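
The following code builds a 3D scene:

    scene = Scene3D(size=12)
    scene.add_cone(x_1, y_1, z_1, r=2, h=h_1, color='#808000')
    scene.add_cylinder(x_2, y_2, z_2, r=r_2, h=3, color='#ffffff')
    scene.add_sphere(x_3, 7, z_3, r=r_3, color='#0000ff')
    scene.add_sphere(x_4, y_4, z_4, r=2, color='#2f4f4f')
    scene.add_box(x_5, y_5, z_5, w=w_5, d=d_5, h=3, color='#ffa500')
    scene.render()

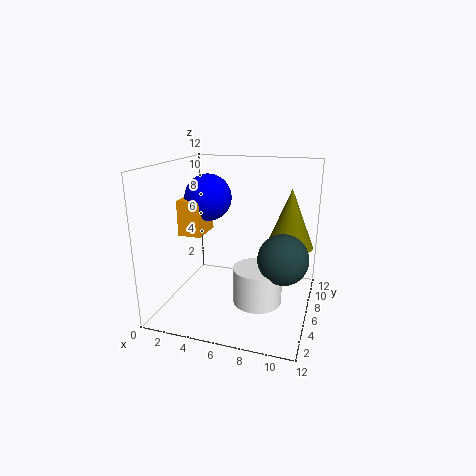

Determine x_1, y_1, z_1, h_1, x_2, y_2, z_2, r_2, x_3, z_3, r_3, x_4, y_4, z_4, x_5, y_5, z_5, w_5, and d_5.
x_1 = 10, y_1 = 8, z_1 = 5, h_1 = 5, x_2 = 8, y_2 = 5, z_2 = 1, r_2 = 2, x_3 = 3, z_3 = 9, r_3 = 2, x_4 = 10, y_4 = 5, z_4 = 5, x_5 = 1, y_5 = 5, z_5 = 6, w_5 = 2, d_5 = 3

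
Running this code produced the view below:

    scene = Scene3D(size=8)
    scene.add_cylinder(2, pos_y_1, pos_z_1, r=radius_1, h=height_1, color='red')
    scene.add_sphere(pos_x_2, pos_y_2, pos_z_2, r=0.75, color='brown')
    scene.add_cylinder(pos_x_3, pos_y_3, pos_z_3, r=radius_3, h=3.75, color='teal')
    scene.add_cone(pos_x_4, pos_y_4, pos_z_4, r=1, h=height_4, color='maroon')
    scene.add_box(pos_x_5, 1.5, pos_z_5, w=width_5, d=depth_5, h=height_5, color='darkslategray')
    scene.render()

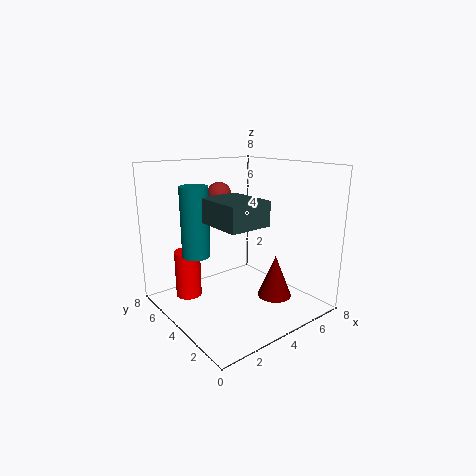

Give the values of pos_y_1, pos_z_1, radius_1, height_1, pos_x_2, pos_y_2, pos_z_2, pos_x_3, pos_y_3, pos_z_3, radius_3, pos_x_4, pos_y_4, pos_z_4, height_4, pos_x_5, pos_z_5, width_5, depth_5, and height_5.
pos_y_1 = 6.25; pos_z_1 = 0.25; radius_1 = 0.75; height_1 = 2.75; pos_x_2 = 4.5; pos_y_2 = 6.5; pos_z_2 = 6; pos_x_3 = 1.75; pos_y_3 = 4.75; pos_z_3 = 3.25; radius_3 = 0.75; pos_x_4 = 6; pos_y_4 = 3; pos_z_4 = 0.25; height_4 = 2.5; pos_x_5 = 1.75; pos_z_5 = 5.25; width_5 = 2.25; depth_5 = 2.75; height_5 = 1.25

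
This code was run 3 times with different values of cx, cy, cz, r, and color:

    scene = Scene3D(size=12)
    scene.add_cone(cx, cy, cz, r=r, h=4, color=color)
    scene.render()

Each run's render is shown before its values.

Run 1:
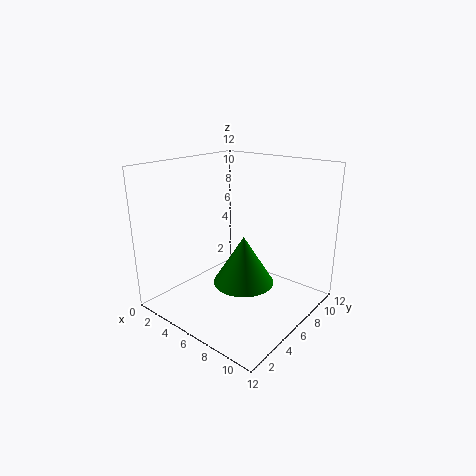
cx = 7; cy = 5.5; cz = 2.5; r = 2.5; color = 'green'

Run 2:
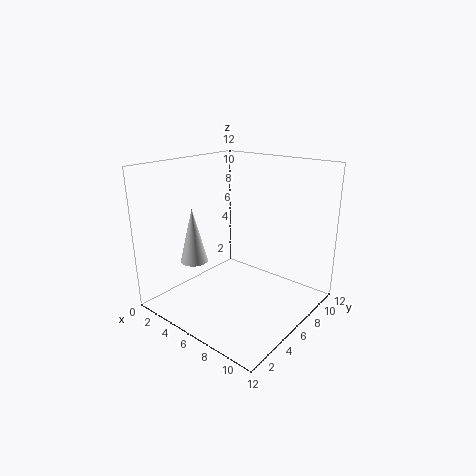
cx = 5.5; cy = 1.5; cz = 5.5; r = 1; color = 'lightgray'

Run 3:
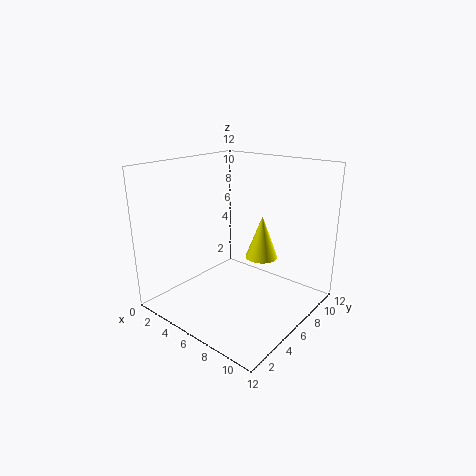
cx = 6; cy = 9.5; cz = 3; r = 1.5; color = 'yellow'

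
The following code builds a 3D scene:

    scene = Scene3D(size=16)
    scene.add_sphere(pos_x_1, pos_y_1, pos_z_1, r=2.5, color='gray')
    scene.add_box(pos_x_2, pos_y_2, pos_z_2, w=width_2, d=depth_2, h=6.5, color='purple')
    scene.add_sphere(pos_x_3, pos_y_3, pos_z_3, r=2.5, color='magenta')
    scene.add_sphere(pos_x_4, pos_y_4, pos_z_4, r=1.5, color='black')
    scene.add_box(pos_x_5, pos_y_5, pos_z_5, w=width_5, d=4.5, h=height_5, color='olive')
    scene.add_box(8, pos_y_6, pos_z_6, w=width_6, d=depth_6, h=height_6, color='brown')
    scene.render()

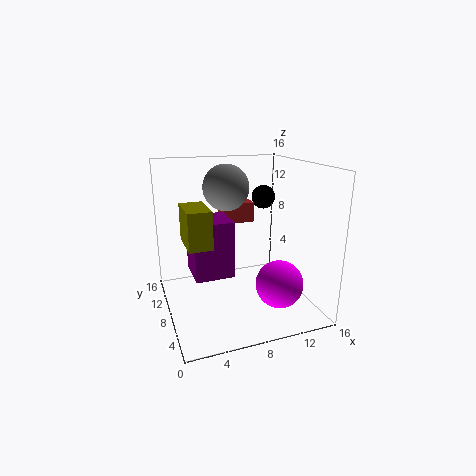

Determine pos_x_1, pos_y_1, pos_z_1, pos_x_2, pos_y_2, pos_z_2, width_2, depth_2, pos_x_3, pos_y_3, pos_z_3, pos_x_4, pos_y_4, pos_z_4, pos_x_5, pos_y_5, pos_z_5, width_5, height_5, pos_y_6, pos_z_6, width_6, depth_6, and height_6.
pos_x_1 = 7, pos_y_1 = 9, pos_z_1 = 13.5, pos_x_2 = 3, pos_y_2 = 7.5, pos_z_2 = 3.5, width_2 = 4.5, depth_2 = 4.5, pos_x_3 = 11, pos_y_3 = 3.5, pos_z_3 = 4, pos_x_4 = 13.5, pos_y_4 = 13.5, pos_z_4 = 11, pos_x_5 = 2, pos_y_5 = 5.5, pos_z_5 = 8, width_5 = 2.5, height_5 = 4, pos_y_6 = 13, pos_z_6 = 8, width_6 = 4, depth_6 = 2.5, height_6 = 2.5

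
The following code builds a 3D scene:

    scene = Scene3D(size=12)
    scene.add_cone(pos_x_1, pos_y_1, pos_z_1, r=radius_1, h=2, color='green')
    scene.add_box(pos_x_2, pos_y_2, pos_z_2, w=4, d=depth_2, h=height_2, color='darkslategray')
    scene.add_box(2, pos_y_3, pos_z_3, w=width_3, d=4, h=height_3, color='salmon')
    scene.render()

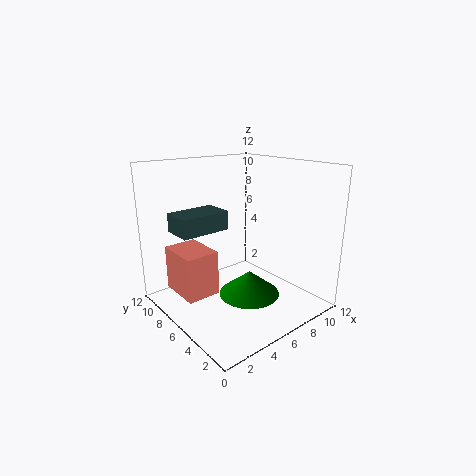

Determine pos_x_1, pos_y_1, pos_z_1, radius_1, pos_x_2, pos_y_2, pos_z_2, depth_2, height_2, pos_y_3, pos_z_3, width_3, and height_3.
pos_x_1 = 6; pos_y_1 = 4.5; pos_z_1 = 1.5; radius_1 = 2.5; pos_x_2 = 1; pos_y_2 = 6; pos_z_2 = 7; depth_2 = 2.5; height_2 = 1.5; pos_y_3 = 7.5; pos_z_3 = 0.5; width_3 = 3; height_3 = 4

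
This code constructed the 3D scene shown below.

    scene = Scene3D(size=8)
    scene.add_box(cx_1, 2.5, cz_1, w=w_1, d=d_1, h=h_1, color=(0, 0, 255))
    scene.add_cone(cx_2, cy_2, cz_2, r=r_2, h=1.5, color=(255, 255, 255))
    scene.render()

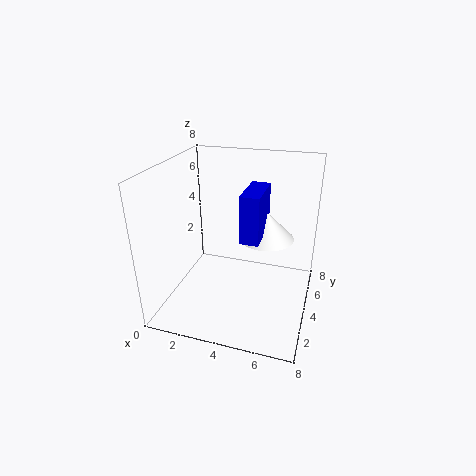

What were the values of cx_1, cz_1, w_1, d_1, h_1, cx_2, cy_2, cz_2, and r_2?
cx_1 = 4.5; cz_1 = 4.5; w_1 = 1; d_1 = 2.5; h_1 = 2.5; cx_2 = 5.5; cy_2 = 4.5; cz_2 = 4; r_2 = 1.5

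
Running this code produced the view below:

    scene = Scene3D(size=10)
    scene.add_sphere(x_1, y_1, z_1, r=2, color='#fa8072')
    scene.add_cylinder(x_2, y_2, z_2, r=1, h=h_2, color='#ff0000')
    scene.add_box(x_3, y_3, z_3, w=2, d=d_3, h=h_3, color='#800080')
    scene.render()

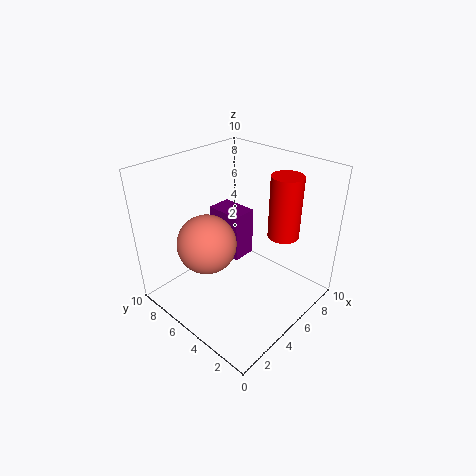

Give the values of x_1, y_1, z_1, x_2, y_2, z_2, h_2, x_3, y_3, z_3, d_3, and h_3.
x_1 = 3; y_1 = 6; z_1 = 5; x_2 = 6; y_2 = 2; z_2 = 6; h_2 = 4; x_3 = 7; y_3 = 7; z_3 = 1; d_3 = 3; h_3 = 4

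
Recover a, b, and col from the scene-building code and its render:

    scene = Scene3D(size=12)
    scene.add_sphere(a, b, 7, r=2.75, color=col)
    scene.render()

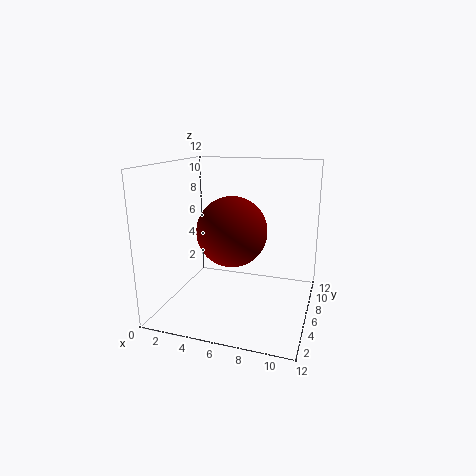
a = 6; b = 4.5; col = 'maroon'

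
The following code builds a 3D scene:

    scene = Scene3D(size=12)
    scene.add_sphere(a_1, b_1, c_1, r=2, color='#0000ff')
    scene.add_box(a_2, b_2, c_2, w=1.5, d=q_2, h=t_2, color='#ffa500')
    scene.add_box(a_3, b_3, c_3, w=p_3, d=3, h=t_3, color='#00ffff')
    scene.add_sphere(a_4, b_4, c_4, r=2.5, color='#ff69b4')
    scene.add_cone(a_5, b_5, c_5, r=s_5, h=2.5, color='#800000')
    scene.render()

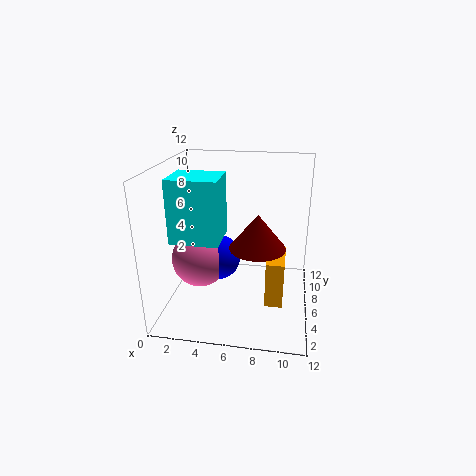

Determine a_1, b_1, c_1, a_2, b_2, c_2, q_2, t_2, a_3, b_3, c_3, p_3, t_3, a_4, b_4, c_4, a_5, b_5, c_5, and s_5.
a_1 = 4, b_1 = 7, c_1 = 3.5, a_2 = 8.5, b_2 = 4.5, c_2 = 0.5, q_2 = 3.5, t_2 = 4, a_3 = 2, b_3 = 1, c_3 = 7.5, p_3 = 3.5, t_3 = 4.5, a_4 = 2.5, b_4 = 6.5, c_4 = 3.5, a_5 = 8, b_5 = 2.5, c_5 = 7, s_5 = 2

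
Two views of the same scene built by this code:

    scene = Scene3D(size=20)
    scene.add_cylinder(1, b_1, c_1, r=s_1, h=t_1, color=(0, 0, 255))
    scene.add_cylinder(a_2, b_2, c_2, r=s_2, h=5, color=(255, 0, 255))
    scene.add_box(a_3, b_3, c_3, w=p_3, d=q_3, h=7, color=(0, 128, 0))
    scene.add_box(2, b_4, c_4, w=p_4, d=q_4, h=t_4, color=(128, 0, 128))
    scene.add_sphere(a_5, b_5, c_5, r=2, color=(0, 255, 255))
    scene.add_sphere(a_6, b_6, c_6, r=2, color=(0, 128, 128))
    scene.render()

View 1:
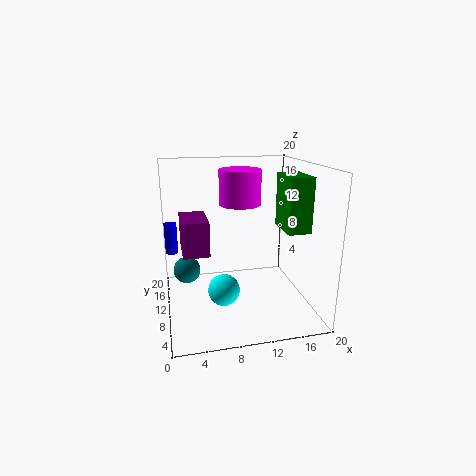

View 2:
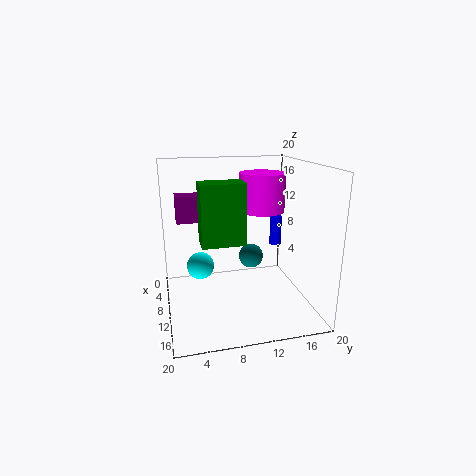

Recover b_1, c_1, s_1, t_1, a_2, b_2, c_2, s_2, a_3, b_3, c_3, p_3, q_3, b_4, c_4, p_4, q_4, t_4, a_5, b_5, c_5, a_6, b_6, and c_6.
b_1 = 19
c_1 = 5
s_1 = 1
t_1 = 5
a_2 = 11
b_2 = 13
c_2 = 14
s_2 = 3
a_3 = 15
b_3 = 4
c_3 = 12
p_3 = 3
q_3 = 5
b_4 = 2
c_4 = 11
p_4 = 3
q_4 = 5
t_4 = 4
a_5 = 7
b_5 = 5
c_5 = 5
a_6 = 3
b_6 = 14
c_6 = 4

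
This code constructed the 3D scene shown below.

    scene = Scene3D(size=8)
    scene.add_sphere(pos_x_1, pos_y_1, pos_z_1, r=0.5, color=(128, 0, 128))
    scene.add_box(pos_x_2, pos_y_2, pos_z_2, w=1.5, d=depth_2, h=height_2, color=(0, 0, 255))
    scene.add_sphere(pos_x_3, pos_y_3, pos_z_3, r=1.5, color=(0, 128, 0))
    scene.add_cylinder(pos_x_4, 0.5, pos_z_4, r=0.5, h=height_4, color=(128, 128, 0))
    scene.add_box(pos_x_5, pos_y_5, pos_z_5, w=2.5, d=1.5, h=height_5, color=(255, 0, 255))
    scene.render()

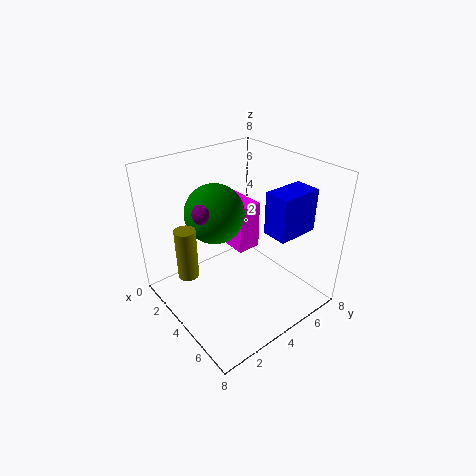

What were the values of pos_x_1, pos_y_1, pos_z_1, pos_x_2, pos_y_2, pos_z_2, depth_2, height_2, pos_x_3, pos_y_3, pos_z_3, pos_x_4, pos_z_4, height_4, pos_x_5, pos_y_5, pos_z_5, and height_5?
pos_x_1 = 4.5
pos_y_1 = 1.5
pos_z_1 = 6.5
pos_x_2 = 4.5
pos_y_2 = 5.5
pos_z_2 = 4
depth_2 = 2.5
height_2 = 2.5
pos_x_3 = 4
pos_y_3 = 2.5
pos_z_3 = 6
pos_x_4 = 4.5
pos_z_4 = 3.5
height_4 = 2.5
pos_x_5 = 0.5
pos_y_5 = 5
pos_z_5 = 2
height_5 = 3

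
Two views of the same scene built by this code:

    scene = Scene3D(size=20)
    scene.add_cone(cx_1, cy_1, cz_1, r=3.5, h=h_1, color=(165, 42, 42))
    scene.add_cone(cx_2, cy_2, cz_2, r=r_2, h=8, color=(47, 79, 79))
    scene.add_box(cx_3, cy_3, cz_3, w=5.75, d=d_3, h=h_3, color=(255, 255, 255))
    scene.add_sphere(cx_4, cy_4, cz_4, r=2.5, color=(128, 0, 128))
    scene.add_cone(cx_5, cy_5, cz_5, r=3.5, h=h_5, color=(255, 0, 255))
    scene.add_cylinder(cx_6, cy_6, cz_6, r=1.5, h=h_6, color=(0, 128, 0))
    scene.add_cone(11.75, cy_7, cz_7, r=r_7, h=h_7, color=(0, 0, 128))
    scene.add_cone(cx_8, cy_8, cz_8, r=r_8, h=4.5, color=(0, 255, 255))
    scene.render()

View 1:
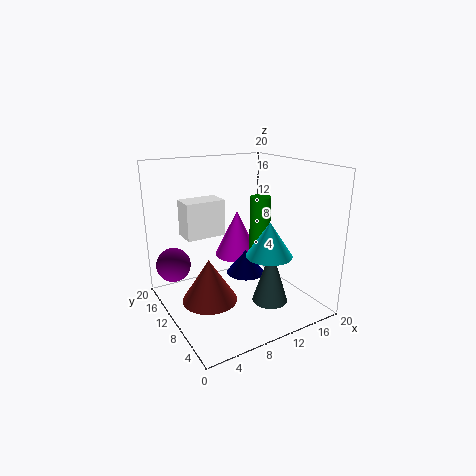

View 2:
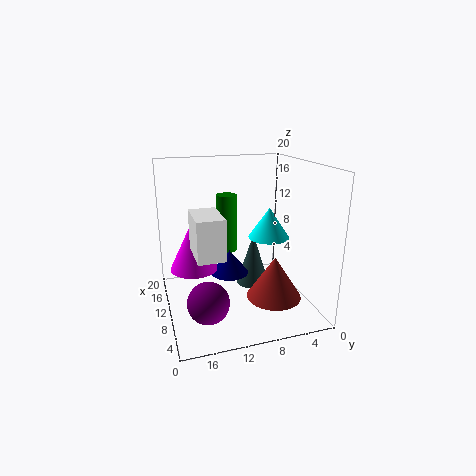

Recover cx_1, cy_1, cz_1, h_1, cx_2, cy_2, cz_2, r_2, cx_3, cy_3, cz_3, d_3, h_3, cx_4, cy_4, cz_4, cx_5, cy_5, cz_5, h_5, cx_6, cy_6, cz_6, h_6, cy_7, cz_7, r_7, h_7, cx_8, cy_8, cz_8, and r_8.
cx_1 = 4, cy_1 = 7, cz_1 = 3.75, h_1 = 5.5, cx_2 = 13.25, cy_2 = 6.5, cz_2 = 1, r_2 = 2.5, cx_3 = 4, cy_3 = 13.25, cz_3 = 9.5, d_3 = 3.5, h_3 = 5.25, cx_4 = 2.5, cy_4 = 16, cz_4 = 5.25, cx_5 = 13.25, cy_5 = 15.75, cz_5 = 4.75, h_5 = 7.25, cx_6 = 14, cy_6 = 10.5, cz_6 = 6.75, h_6 = 8.5, cy_7 = 10.75, cz_7 = 4, r_7 = 2.75, h_7 = 3.5, cx_8 = 11.5, cy_8 = 4.75, cz_8 = 9, r_8 = 3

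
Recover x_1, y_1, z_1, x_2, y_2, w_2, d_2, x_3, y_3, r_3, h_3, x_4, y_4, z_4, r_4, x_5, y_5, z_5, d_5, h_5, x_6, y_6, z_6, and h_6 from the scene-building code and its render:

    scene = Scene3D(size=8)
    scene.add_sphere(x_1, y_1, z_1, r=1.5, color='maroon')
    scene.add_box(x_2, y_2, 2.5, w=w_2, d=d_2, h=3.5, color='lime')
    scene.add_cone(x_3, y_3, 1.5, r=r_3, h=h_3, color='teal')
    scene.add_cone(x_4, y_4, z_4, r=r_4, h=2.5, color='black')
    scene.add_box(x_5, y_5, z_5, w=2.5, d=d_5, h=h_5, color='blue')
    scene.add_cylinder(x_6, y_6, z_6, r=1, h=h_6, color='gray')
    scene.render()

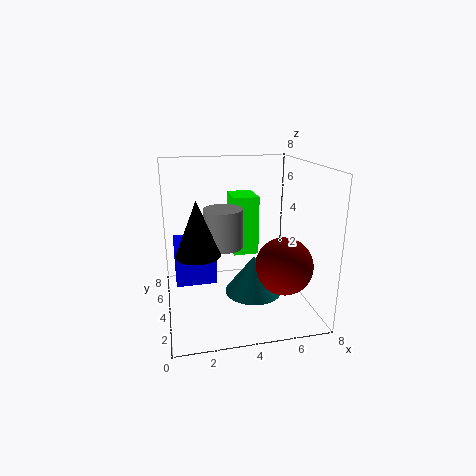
x_1 = 6
y_1 = 2
z_1 = 3
x_2 = 4
y_2 = 5
w_2 = 1.5
d_2 = 2
x_3 = 4.5
y_3 = 2.5
r_3 = 1.5
h_3 = 2
x_4 = 1.5
y_4 = 1
z_4 = 4.5
r_4 = 1
x_5 = 0.5
y_5 = 5.5
z_5 = 0.5
d_5 = 2.5
h_5 = 2.5
x_6 = 3
y_6 = 3
z_6 = 4
h_6 = 2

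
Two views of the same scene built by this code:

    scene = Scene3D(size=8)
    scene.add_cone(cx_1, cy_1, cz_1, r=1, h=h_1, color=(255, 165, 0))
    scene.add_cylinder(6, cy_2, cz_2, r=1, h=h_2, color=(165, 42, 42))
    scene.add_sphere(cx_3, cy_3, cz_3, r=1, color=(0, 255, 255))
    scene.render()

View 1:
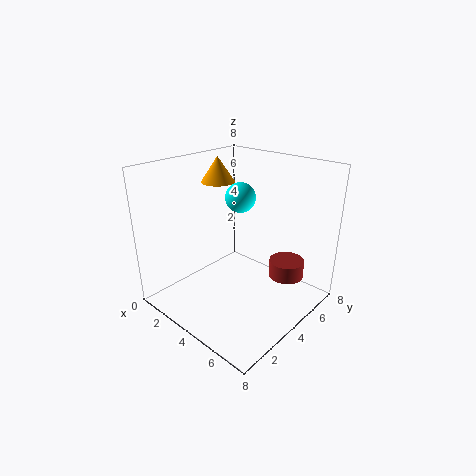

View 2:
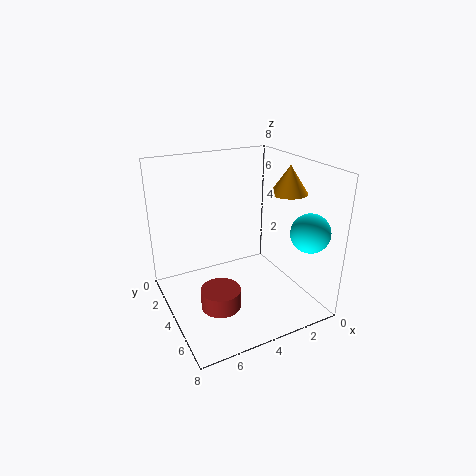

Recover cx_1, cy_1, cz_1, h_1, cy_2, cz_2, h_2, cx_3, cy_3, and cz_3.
cx_1 = 1.5
cy_1 = 5
cz_1 = 6.5
h_1 = 1.5
cy_2 = 6
cz_2 = 1.5
h_2 = 1
cx_3 = 1.5
cy_3 = 7
cz_3 = 5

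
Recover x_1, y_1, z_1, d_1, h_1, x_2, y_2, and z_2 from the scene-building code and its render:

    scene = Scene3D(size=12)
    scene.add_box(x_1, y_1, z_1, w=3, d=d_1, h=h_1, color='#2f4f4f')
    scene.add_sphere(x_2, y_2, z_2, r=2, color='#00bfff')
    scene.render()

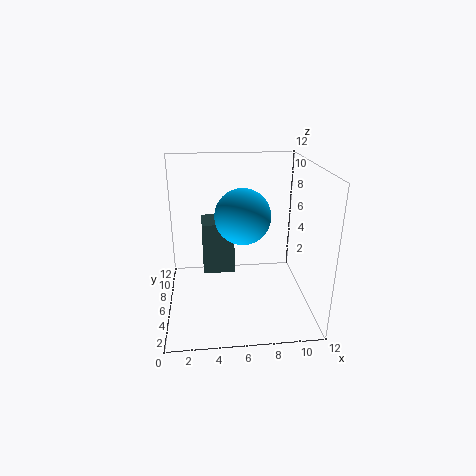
x_1 = 3
y_1 = 9
z_1 = 1
d_1 = 3
h_1 = 5
x_2 = 6
y_2 = 3
z_2 = 9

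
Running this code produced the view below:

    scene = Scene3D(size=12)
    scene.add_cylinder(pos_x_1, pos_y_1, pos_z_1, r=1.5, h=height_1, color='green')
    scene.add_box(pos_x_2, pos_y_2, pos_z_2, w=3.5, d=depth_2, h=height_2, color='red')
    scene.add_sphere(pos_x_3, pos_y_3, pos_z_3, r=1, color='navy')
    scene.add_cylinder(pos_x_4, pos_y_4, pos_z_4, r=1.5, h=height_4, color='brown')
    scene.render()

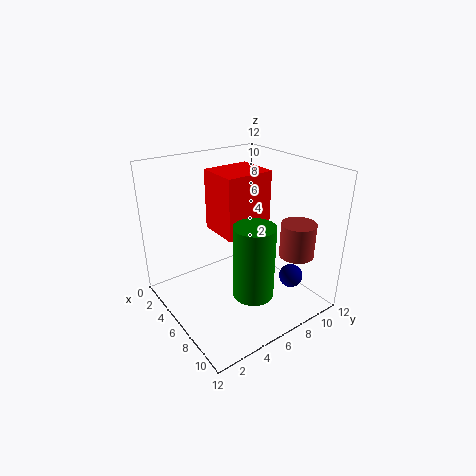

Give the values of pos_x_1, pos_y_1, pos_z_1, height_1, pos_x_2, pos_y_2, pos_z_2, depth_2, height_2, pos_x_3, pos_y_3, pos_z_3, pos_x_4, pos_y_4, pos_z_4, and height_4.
pos_x_1 = 10; pos_y_1 = 4.5; pos_z_1 = 3.5; height_1 = 5.5; pos_x_2 = 3.5; pos_y_2 = 4.5; pos_z_2 = 6.5; depth_2 = 4; height_2 = 5; pos_x_3 = 9; pos_y_3 = 9.5; pos_z_3 = 2.5; pos_x_4 = 8.5; pos_y_4 = 10.5; pos_z_4 = 4; height_4 = 3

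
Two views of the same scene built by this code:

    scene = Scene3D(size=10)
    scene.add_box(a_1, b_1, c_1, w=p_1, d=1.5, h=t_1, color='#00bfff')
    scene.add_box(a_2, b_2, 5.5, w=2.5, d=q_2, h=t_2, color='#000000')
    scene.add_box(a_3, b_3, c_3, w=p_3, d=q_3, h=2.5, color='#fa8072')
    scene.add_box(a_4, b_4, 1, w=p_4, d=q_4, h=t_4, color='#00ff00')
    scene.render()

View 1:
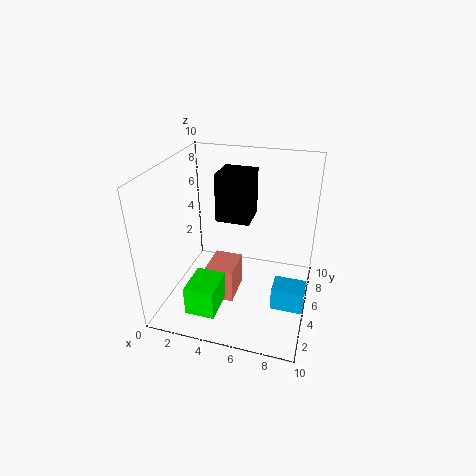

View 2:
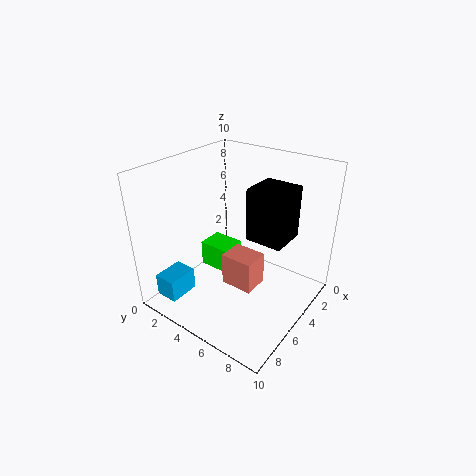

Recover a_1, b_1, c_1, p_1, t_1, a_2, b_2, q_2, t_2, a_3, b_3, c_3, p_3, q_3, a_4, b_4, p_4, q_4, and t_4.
a_1 = 8
b_1 = 2
c_1 = 2
p_1 = 2
t_1 = 1.5
a_2 = 3
b_2 = 6
q_2 = 2.5
t_2 = 3.5
a_3 = 3
b_3 = 3.5
c_3 = 0.5
p_3 = 2
q_3 = 2.5
a_4 = 2.5
b_4 = 1
p_4 = 2
q_4 = 2.5
t_4 = 2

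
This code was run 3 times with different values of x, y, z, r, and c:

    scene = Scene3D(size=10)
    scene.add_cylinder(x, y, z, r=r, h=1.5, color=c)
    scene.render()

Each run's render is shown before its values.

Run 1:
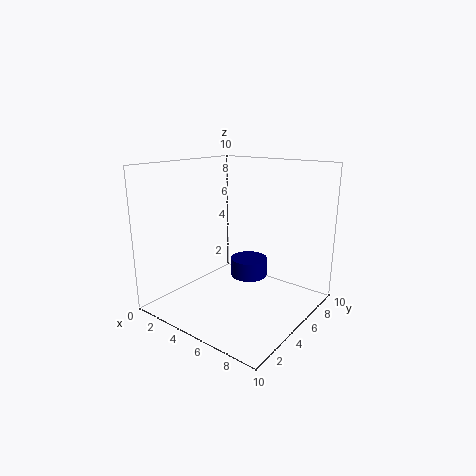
x = 3.5
y = 8.5
z = 0.5
r = 1.5
c = 'navy'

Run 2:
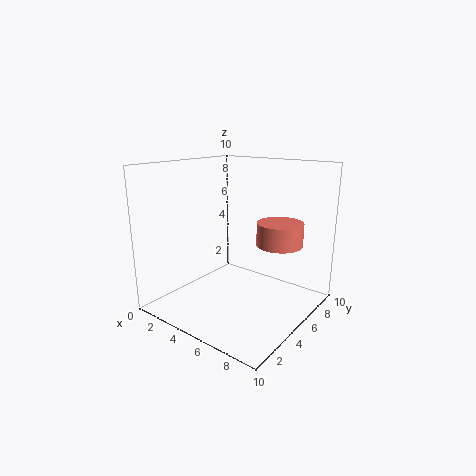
x = 8
y = 5.5
z = 5
r = 1.5
c = 'salmon'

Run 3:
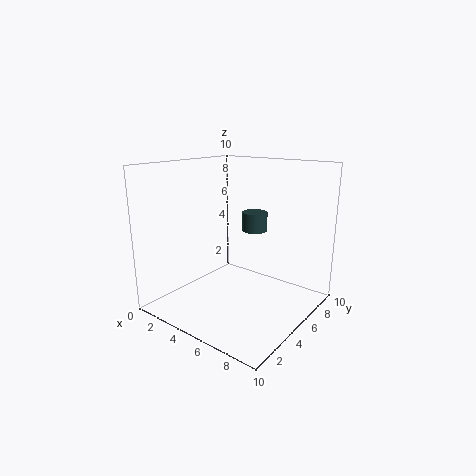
x = 4
y = 8.5
z = 4.5
r = 1
c = 'darkslategray'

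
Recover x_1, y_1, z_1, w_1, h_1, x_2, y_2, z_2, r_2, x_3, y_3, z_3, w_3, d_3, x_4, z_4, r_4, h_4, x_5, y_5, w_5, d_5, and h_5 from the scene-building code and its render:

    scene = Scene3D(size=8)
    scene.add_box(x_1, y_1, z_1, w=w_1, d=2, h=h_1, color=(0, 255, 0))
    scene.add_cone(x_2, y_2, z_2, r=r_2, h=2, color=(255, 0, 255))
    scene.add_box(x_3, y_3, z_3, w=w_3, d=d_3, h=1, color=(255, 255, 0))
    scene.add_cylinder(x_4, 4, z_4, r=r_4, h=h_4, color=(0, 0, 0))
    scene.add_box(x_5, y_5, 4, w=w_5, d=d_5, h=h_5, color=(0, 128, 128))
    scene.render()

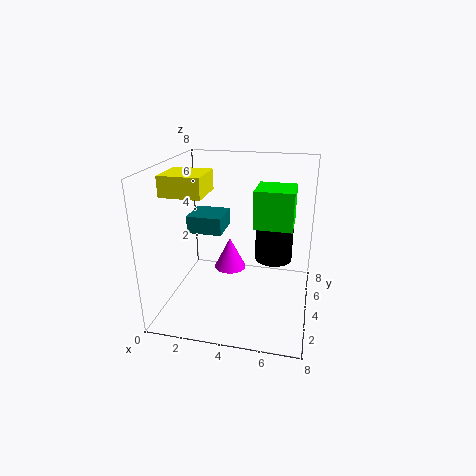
x_1 = 5
y_1 = 3
z_1 = 5
w_1 = 2
h_1 = 2
x_2 = 3
y_2 = 6
z_2 = 1
r_2 = 1
x_3 = 1
y_3 = 1
z_3 = 7
w_3 = 2
d_3 = 2
x_4 = 6
z_4 = 3
r_4 = 1
h_4 = 2
x_5 = 1
y_5 = 4
w_5 = 2
d_5 = 2
h_5 = 1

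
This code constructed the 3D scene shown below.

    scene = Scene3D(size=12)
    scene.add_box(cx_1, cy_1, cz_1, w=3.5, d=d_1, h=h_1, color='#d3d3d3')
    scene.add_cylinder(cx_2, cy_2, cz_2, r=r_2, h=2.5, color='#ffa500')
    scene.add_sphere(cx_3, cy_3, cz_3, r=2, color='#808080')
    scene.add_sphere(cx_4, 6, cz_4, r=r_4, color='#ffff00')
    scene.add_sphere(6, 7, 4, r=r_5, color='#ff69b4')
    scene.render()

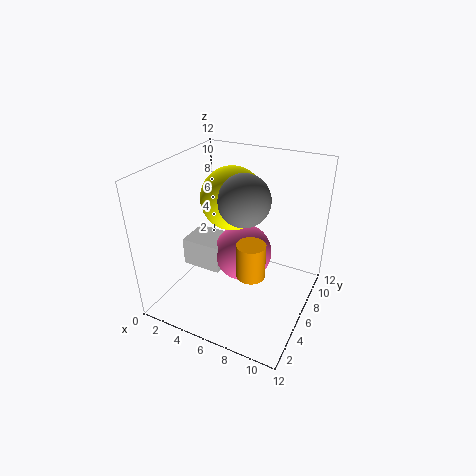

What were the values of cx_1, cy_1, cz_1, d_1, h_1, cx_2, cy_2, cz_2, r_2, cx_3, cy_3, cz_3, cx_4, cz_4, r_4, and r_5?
cx_1 = 1; cy_1 = 5; cz_1 = 2.5; d_1 = 3; h_1 = 2.5; cx_2 = 9; cy_2 = 2; cz_2 = 6; r_2 = 1; cx_3 = 7; cy_3 = 5; cz_3 = 10; cx_4 = 5.5; cz_4 = 9.5; r_4 = 2.5; r_5 = 2.5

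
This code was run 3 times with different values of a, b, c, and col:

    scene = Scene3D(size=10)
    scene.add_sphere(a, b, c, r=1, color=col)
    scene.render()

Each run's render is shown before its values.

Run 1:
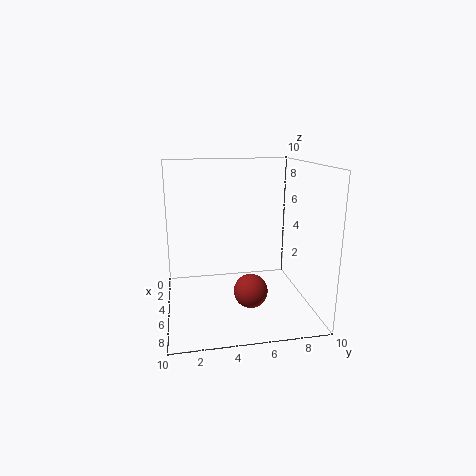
a = 9; b = 5; c = 3; col = 'brown'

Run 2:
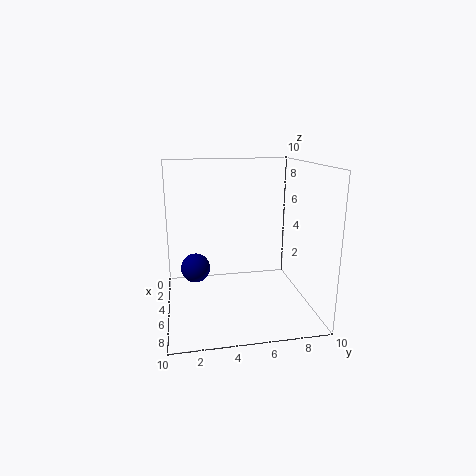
a = 5; b = 2; c = 3; col = 'navy'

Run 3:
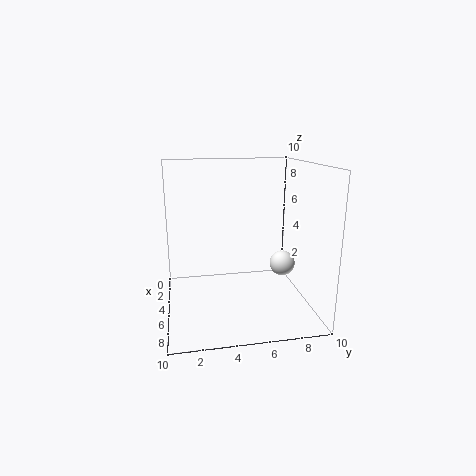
a = 3; b = 9; c = 2; col = 'white'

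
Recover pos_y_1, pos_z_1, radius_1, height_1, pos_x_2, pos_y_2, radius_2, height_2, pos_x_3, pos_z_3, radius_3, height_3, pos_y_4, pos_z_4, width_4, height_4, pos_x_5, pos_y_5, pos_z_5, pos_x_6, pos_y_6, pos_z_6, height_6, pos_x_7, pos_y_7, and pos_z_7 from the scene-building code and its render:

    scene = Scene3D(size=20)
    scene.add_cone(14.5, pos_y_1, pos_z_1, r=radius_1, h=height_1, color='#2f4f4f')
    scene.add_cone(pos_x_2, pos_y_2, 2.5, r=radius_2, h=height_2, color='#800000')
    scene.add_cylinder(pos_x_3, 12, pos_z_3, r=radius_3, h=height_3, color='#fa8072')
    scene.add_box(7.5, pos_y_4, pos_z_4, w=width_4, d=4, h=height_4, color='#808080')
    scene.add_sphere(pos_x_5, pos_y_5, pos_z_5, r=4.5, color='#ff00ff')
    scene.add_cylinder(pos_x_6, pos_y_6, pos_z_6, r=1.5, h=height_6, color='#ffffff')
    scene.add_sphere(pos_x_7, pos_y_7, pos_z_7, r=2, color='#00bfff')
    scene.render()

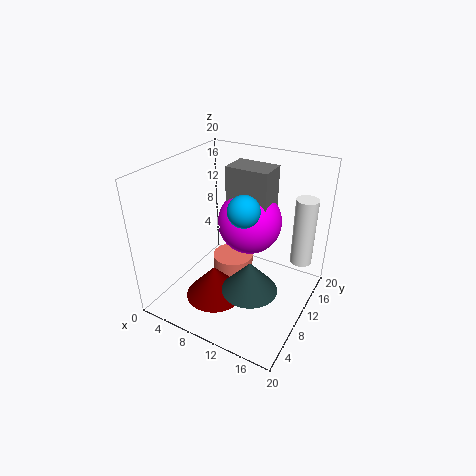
pos_y_1 = 5; pos_z_1 = 6.5; radius_1 = 3.5; height_1 = 4; pos_x_2 = 8.5; pos_y_2 = 6; radius_2 = 4; height_2 = 4.5; pos_x_3 = 8; pos_z_3 = 1; radius_3 = 3; height_3 = 4.5; pos_y_4 = 11; pos_z_4 = 12.5; width_4 = 6; height_4 = 7; pos_x_5 = 10.5; pos_y_5 = 12.5; pos_z_5 = 11.5; pos_x_6 = 18; pos_y_6 = 14; pos_z_6 = 6.5; height_6 = 9.5; pos_x_7 = 12.5; pos_y_7 = 7; pos_z_7 = 16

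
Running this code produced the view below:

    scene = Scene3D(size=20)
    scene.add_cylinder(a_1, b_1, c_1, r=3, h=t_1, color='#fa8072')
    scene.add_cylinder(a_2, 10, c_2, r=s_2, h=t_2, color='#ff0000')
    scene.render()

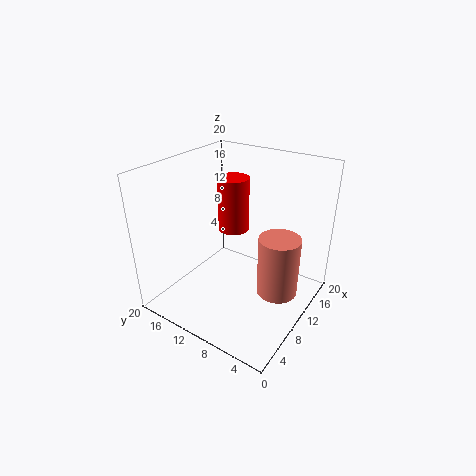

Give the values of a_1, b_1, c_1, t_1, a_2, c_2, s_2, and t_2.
a_1 = 13
b_1 = 5
c_1 = 1
t_1 = 9
a_2 = 9
c_2 = 12
s_2 = 2
t_2 = 7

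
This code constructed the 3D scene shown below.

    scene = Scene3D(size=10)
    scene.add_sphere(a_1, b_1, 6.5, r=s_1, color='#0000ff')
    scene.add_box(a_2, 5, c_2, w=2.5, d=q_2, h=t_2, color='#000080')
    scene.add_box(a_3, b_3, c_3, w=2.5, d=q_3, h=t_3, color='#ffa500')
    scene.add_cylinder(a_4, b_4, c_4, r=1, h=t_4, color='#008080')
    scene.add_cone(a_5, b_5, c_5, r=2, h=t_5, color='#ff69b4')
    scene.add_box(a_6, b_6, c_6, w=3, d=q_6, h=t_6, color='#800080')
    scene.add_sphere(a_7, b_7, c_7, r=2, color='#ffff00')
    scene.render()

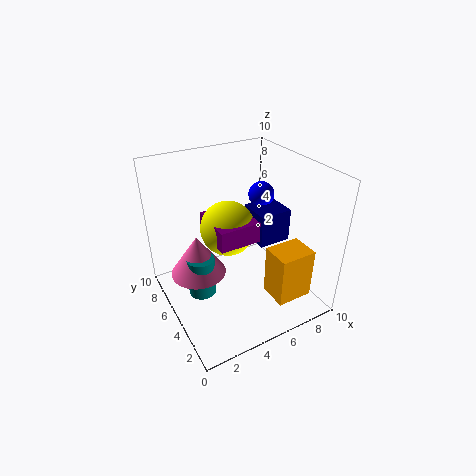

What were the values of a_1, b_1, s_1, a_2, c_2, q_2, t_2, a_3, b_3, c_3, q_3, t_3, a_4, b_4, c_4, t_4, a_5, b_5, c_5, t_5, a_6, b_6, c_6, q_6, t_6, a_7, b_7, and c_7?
a_1 = 8.5, b_1 = 7.5, s_1 = 1, a_2 = 7, c_2 = 3.5, q_2 = 2.5, t_2 = 2.5, a_3 = 6, b_3 = 1, c_3 = 1.5, q_3 = 2, t_3 = 3.5, a_4 = 2.5, b_4 = 6, c_4 = 0.5, t_4 = 3, a_5 = 2.5, b_5 = 6.5, c_5 = 2, t_5 = 3, a_6 = 3.5, b_6 = 4.5, c_6 = 4.5, q_6 = 3.5, t_6 = 1.5, a_7 = 5, b_7 = 6.5, c_7 = 5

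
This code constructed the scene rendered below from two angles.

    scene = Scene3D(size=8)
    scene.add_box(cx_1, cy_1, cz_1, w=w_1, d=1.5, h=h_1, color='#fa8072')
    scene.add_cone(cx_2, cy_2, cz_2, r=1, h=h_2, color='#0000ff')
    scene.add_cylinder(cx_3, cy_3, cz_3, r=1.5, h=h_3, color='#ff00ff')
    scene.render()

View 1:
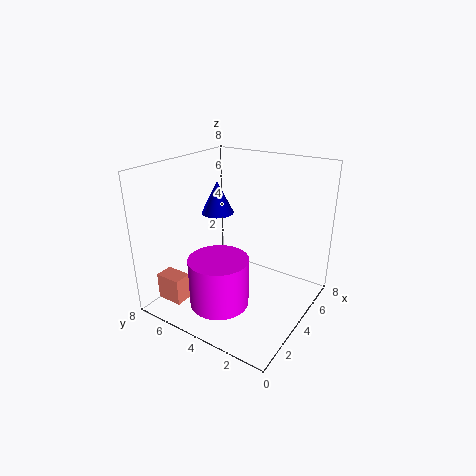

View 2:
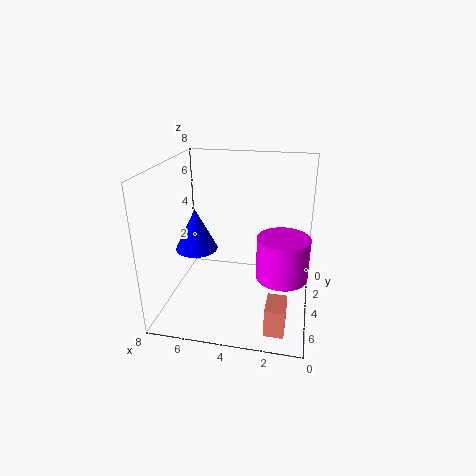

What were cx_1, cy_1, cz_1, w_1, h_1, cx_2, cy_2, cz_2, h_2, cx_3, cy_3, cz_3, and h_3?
cx_1 = 1
cy_1 = 6
cz_1 = 0.5
w_1 = 1
h_1 = 1.5
cx_2 = 5.5
cy_2 = 6.5
cz_2 = 4.5
h_2 = 2
cx_3 = 1.5
cy_3 = 3.5
cz_3 = 1.5
h_3 = 2.5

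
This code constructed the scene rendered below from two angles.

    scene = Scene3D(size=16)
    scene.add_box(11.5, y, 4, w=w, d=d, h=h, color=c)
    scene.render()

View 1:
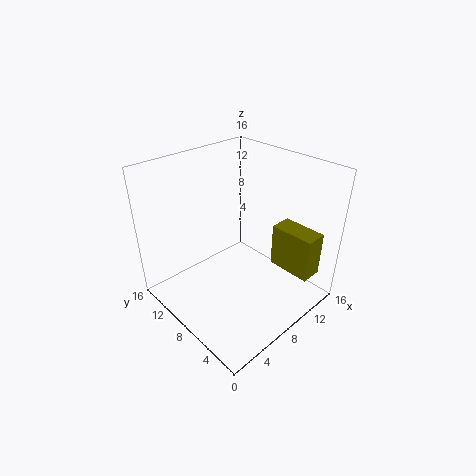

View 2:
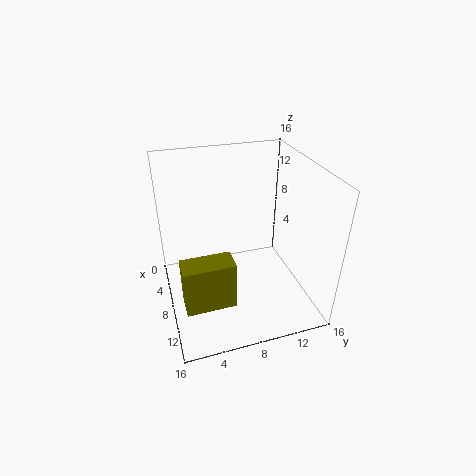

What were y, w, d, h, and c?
y = 1; w = 2.5; d = 5; h = 5; c = 'olive'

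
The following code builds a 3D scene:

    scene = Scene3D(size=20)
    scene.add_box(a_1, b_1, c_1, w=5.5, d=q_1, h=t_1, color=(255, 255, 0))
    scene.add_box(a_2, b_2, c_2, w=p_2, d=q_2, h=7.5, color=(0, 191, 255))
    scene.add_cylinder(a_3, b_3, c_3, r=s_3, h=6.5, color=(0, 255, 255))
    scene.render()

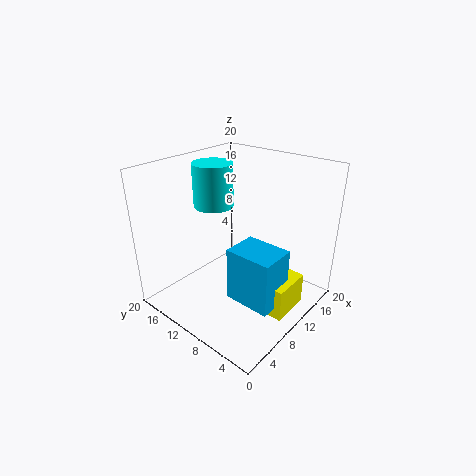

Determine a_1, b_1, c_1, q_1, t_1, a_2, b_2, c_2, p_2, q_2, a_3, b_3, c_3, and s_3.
a_1 = 8.5, b_1 = 1.5, c_1 = 1, q_1 = 5.5, t_1 = 4.5, a_2 = 6.5, b_2 = 2.5, c_2 = 2.5, p_2 = 5, q_2 = 6.5, a_3 = 12, b_3 = 16.5, c_3 = 12.5, s_3 = 3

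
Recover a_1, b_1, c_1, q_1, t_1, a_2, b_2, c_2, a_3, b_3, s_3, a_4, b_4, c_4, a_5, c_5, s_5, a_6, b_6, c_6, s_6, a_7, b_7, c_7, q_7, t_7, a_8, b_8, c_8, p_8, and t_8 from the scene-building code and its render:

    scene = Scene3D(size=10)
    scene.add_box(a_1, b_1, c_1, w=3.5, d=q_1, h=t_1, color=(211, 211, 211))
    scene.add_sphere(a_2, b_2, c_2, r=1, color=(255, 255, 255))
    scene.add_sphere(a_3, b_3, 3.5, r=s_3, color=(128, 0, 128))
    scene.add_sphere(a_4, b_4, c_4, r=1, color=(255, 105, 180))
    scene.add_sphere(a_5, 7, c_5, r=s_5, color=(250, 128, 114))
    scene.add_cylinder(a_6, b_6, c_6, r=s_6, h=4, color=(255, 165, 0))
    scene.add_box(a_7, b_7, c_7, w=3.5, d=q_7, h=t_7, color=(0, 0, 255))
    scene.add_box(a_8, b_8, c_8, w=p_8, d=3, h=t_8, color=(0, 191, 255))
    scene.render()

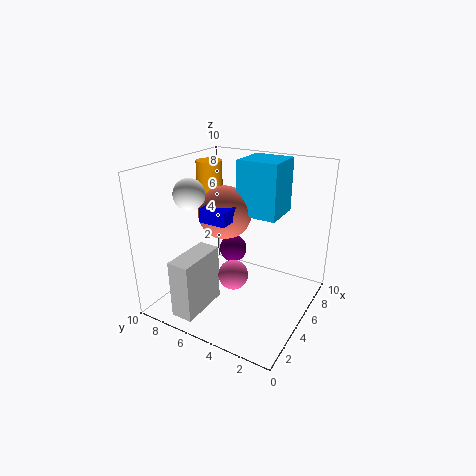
a_1 = 0.5, b_1 = 6, c_1 = 0.5, q_1 = 1.5, t_1 = 4, a_2 = 2.5, b_2 = 7, c_2 = 8.5, a_3 = 6, b_3 = 6, s_3 = 1, a_4 = 3.5, b_4 = 4.5, c_4 = 3, a_5 = 6.5, c_5 = 6, s_5 = 2, a_6 = 7.5, b_6 = 9, c_6 = 5.5, s_6 = 1, a_7 = 4, b_7 = 5.5, c_7 = 6, q_7 = 2, t_7 = 1, a_8 = 6.5, b_8 = 3, c_8 = 6, p_8 = 3, t_8 = 4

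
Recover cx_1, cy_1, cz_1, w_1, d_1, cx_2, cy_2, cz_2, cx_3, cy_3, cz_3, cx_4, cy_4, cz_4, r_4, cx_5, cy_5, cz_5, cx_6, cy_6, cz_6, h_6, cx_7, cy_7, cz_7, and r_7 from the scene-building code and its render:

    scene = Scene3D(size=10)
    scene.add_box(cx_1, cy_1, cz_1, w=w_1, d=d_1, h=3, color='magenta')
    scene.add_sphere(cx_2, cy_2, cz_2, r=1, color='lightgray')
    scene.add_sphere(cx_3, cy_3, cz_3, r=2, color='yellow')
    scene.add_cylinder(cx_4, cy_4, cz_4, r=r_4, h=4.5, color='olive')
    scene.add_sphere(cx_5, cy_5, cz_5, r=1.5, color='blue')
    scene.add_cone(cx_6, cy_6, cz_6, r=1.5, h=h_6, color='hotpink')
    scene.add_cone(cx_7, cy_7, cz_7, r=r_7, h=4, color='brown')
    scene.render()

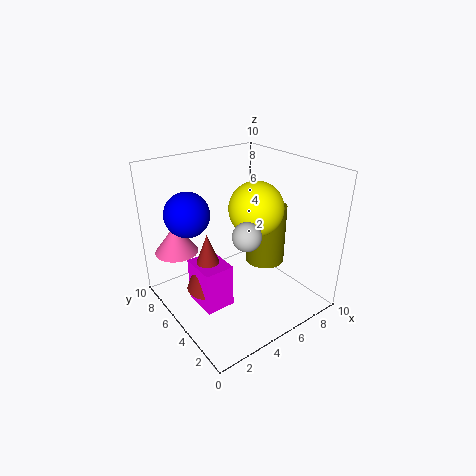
cx_1 = 1.5
cy_1 = 3.5
cz_1 = 1
w_1 = 2
d_1 = 2.5
cx_2 = 5
cy_2 = 4
cz_2 = 5.5
cx_3 = 7
cy_3 = 5.5
cz_3 = 6.5
cx_4 = 8
cy_4 = 5.5
cz_4 = 2
r_4 = 1.5
cx_5 = 2
cy_5 = 6.5
cz_5 = 7
cx_6 = 1.5
cy_6 = 7.5
cz_6 = 4
h_6 = 2
cx_7 = 2.5
cy_7 = 5
cz_7 = 2
r_7 = 1.5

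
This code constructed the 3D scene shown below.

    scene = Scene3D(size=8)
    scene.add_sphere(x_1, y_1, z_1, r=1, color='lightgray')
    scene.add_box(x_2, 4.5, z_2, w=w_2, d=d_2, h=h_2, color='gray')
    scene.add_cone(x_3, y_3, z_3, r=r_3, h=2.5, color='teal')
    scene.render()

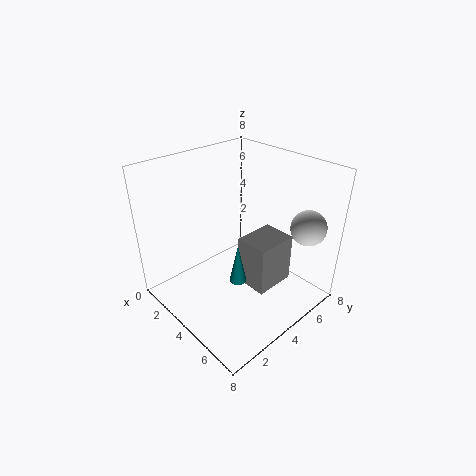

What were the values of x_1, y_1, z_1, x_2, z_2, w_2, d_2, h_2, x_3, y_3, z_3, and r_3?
x_1 = 6.5, y_1 = 7, z_1 = 4.5, x_2 = 3.5, z_2 = 0.5, w_2 = 2, d_2 = 2.5, h_2 = 3, x_3 = 4, y_3 = 4, z_3 = 1, r_3 = 0.5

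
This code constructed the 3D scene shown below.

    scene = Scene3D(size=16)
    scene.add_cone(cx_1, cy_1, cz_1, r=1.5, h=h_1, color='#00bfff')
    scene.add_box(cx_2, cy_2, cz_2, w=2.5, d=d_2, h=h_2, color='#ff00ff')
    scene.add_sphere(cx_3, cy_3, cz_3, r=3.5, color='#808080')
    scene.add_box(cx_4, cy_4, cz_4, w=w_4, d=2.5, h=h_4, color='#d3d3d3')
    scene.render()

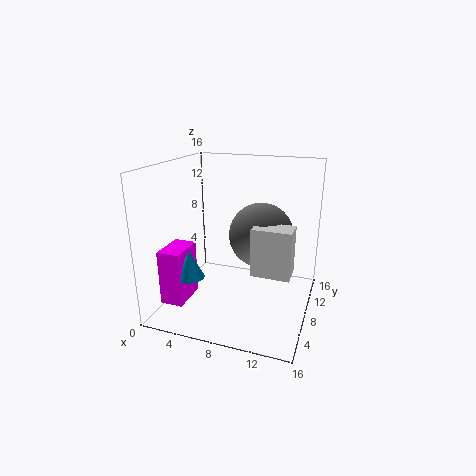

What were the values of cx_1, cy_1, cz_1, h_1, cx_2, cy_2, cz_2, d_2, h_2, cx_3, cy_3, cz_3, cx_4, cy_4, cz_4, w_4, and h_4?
cx_1 = 4; cy_1 = 4; cz_1 = 4.5; h_1 = 3; cx_2 = 1; cy_2 = 2.5; cz_2 = 1.5; d_2 = 4; h_2 = 6; cx_3 = 10.5; cy_3 = 8.5; cz_3 = 8.5; cx_4 = 10.5; cy_4 = 4.5; cz_4 = 5.5; w_4 = 4; h_4 = 5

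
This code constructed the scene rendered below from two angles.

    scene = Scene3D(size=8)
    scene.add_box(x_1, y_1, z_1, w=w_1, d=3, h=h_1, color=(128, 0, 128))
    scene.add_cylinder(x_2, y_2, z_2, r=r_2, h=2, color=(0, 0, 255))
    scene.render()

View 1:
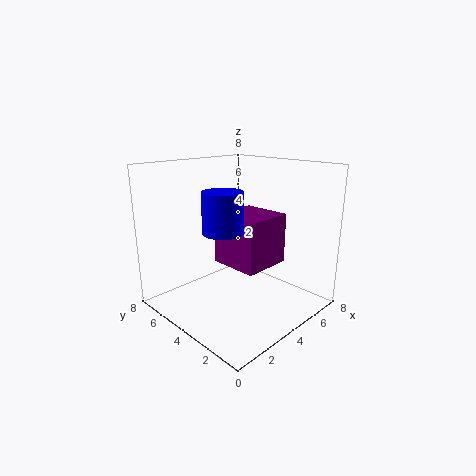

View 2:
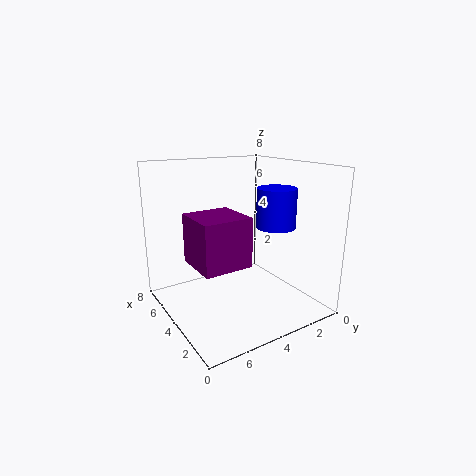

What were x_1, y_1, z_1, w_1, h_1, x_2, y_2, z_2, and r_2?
x_1 = 4; y_1 = 3; z_1 = 2; w_1 = 3; h_1 = 3; x_2 = 2; y_2 = 3; z_2 = 5; r_2 = 1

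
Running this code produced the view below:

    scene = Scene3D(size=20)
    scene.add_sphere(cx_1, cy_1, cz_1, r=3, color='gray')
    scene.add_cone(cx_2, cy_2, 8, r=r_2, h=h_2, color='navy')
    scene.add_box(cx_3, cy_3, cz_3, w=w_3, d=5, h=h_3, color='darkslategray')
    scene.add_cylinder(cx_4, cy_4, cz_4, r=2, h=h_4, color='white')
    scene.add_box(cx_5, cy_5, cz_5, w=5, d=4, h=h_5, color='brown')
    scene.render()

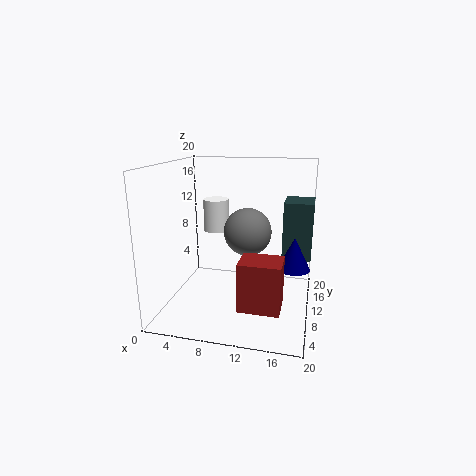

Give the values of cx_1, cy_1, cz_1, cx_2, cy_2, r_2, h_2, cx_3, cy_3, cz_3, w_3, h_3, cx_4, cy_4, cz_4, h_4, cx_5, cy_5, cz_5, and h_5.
cx_1 = 12; cy_1 = 7; cz_1 = 12; cx_2 = 18; cy_2 = 6; r_2 = 2; h_2 = 4; cx_3 = 16; cy_3 = 11; cz_3 = 7; w_3 = 4; h_3 = 8; cx_4 = 5; cy_4 = 16; cz_4 = 9; h_4 = 5; cx_5 = 12; cy_5 = 1; cz_5 = 4; h_5 = 6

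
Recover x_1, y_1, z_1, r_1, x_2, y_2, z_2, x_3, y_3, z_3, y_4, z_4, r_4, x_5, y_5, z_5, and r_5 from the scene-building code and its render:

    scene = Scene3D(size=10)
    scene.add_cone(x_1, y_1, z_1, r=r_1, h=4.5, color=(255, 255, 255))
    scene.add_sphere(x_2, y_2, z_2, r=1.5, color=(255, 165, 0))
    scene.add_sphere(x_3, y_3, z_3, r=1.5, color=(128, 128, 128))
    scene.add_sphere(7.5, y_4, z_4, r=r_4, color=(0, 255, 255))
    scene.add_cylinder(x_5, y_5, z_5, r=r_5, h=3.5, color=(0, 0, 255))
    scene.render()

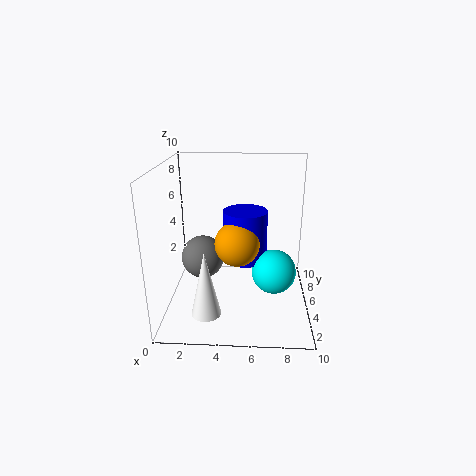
x_1 = 3
y_1 = 2.5
z_1 = 0.5
r_1 = 1
x_2 = 5
y_2 = 4
z_2 = 5
x_3 = 2.5
y_3 = 5
z_3 = 3.5
y_4 = 4
z_4 = 3
r_4 = 1.5
x_5 = 5.5
y_5 = 5
z_5 = 3.5
r_5 = 1.5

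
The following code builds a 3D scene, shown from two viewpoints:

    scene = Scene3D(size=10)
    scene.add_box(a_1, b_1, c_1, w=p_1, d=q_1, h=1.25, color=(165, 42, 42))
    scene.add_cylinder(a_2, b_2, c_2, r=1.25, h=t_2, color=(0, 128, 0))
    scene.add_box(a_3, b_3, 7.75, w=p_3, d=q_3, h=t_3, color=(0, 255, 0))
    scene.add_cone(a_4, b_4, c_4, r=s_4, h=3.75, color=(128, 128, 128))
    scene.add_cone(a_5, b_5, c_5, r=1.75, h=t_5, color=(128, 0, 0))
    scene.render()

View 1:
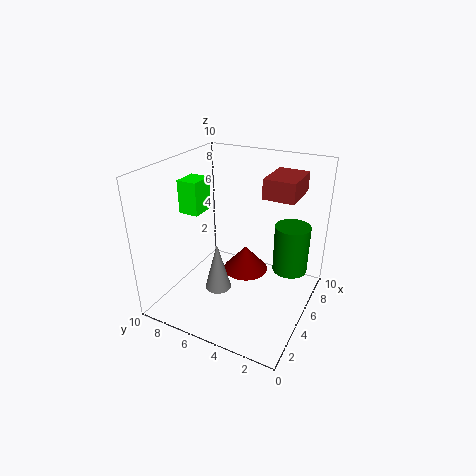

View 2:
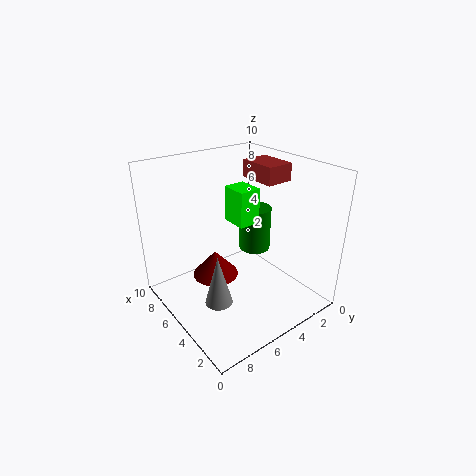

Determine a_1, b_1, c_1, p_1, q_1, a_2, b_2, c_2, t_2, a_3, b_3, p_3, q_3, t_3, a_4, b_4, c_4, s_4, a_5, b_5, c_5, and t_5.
a_1 = 4.25; b_1 = 1; c_1 = 8.5; p_1 = 2.75; q_1 = 2; a_2 = 7; b_2 = 1.75; c_2 = 2.25; t_2 = 3.5; a_3 = 1.75; b_3 = 6; p_3 = 1.5; q_3 = 1.25; t_3 = 2; a_4 = 5; b_4 = 6.75; c_4 = 0.25; s_4 = 1; a_5 = 7.25; b_5 = 5.5; c_5 = 1; t_5 = 2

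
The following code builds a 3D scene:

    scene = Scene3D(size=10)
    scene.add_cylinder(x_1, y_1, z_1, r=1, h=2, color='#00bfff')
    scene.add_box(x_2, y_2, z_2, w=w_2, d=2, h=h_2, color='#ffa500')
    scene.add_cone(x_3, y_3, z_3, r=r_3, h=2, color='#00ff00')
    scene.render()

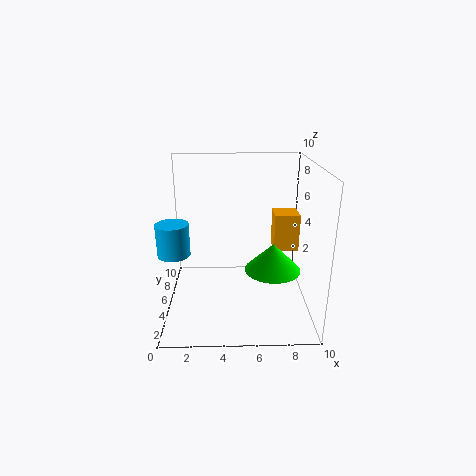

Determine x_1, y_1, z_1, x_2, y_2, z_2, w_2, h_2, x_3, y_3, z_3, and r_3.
x_1 = 1; y_1 = 2.5; z_1 = 5; x_2 = 8; y_2 = 8; z_2 = 2.5; w_2 = 2; h_2 = 3; x_3 = 7.5; y_3 = 5; z_3 = 2.5; r_3 = 2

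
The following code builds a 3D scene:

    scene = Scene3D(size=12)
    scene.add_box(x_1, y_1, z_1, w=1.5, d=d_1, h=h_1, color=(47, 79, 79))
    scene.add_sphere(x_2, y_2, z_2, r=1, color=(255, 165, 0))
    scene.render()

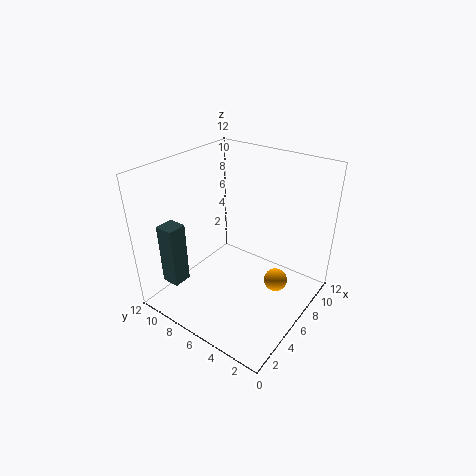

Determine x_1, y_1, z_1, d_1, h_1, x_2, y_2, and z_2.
x_1 = 1, y_1 = 8.5, z_1 = 3, d_1 = 1.5, h_1 = 5, x_2 = 7.5, y_2 = 3, z_2 = 2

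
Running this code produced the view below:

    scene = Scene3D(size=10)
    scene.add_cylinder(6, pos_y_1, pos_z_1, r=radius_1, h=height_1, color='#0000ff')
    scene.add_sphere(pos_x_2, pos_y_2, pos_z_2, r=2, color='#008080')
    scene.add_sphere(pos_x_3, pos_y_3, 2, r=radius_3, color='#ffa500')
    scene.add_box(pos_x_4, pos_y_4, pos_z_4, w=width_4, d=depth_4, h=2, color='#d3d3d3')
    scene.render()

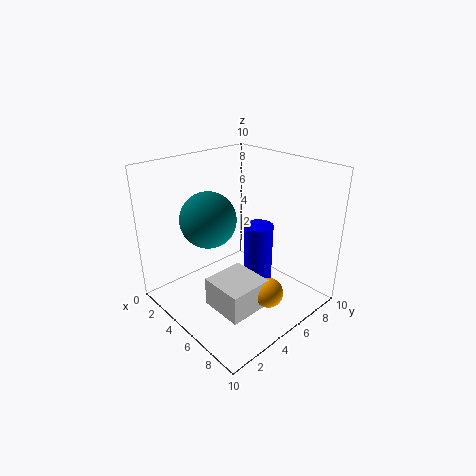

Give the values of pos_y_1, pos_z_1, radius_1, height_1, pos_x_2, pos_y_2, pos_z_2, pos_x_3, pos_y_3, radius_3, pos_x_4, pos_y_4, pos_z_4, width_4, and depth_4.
pos_y_1 = 6; pos_z_1 = 1; radius_1 = 1; height_1 = 5; pos_x_2 = 3; pos_y_2 = 4; pos_z_2 = 6; pos_x_3 = 8; pos_y_3 = 5; radius_3 = 1; pos_x_4 = 5; pos_y_4 = 2; pos_z_4 = 1; width_4 = 3; depth_4 = 3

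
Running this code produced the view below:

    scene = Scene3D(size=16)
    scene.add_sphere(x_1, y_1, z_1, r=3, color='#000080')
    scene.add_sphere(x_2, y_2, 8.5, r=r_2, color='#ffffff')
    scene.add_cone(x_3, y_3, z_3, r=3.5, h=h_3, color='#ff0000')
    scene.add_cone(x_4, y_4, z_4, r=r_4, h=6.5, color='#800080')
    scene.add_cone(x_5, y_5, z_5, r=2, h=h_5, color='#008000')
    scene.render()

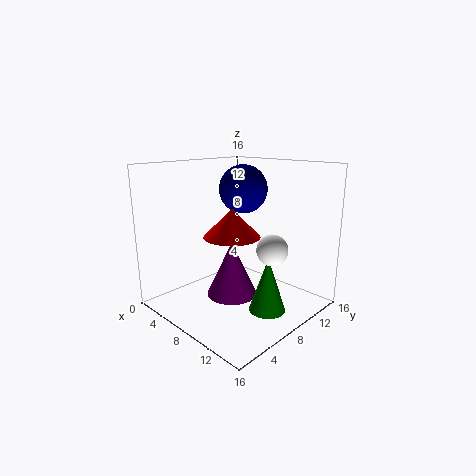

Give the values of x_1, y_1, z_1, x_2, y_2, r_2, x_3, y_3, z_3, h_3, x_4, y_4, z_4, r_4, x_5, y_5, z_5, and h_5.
x_1 = 4.5; y_1 = 12.5; z_1 = 12.5; x_2 = 14; y_2 = 6.5; r_2 = 1.5; x_3 = 5; y_3 = 10; z_3 = 7; h_3 = 3.5; x_4 = 6.5; y_4 = 8.5; z_4 = 0.5; r_4 = 3; x_5 = 12; y_5 = 8.5; z_5 = 0.5; h_5 = 6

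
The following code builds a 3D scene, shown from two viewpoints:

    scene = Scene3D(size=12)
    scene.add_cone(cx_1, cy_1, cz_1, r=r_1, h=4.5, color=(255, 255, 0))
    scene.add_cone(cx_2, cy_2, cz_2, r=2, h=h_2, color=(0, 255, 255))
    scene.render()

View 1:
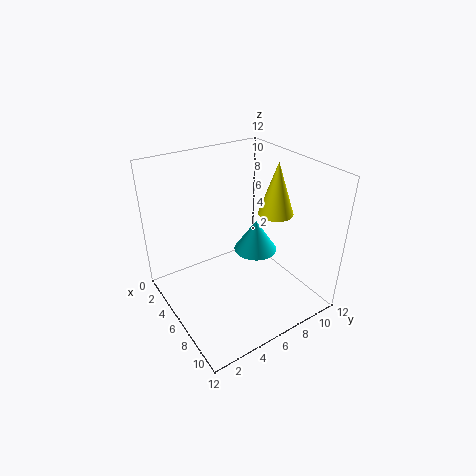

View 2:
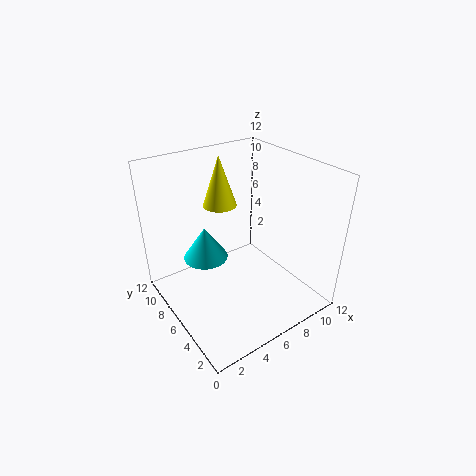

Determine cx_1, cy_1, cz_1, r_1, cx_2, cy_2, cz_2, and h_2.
cx_1 = 6.5
cy_1 = 9.5
cz_1 = 7.5
r_1 = 1.5
cx_2 = 4.5
cy_2 = 9
cz_2 = 3
h_2 = 3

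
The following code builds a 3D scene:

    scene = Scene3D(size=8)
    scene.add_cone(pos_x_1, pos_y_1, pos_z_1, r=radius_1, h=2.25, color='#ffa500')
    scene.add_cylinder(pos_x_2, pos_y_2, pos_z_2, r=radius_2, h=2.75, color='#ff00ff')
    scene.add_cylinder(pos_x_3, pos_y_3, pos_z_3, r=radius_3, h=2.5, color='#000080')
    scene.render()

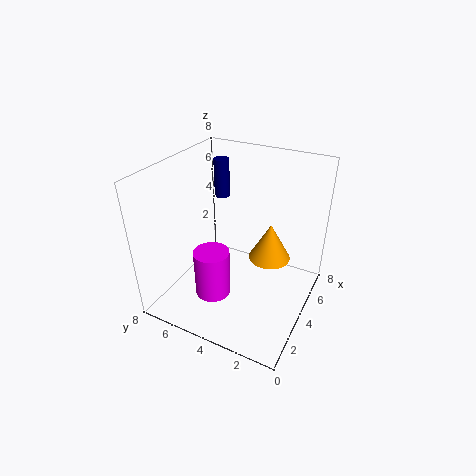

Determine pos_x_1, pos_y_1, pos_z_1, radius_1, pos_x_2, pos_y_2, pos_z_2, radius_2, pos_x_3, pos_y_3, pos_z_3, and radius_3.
pos_x_1 = 5.75, pos_y_1 = 2.75, pos_z_1 = 2, radius_1 = 1.25, pos_x_2 = 2.75, pos_y_2 = 5, pos_z_2 = 0.75, radius_2 = 1, pos_x_3 = 7.5, pos_y_3 = 7, pos_z_3 = 4.5, radius_3 = 0.5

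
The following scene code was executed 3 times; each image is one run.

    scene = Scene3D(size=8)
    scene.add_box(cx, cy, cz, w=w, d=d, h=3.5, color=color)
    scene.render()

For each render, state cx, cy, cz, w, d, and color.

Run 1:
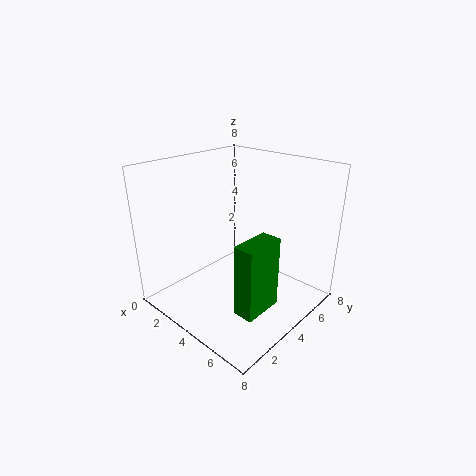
cx = 6.5, cy = 1, cz = 2, w = 1, d = 2, color = 'green'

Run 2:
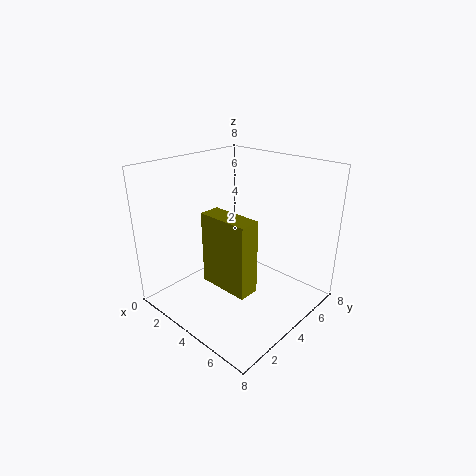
cx = 4.5, cy = 1, cz = 3, w = 2.5, d = 1, color = 'olive'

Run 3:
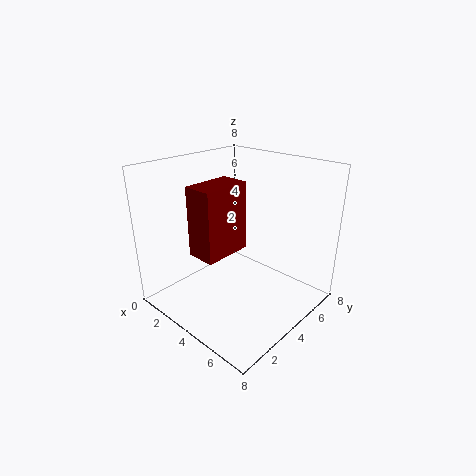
cx = 3.5, cy = 1, cz = 4, w = 1.5, d = 2.5, color = 'maroon'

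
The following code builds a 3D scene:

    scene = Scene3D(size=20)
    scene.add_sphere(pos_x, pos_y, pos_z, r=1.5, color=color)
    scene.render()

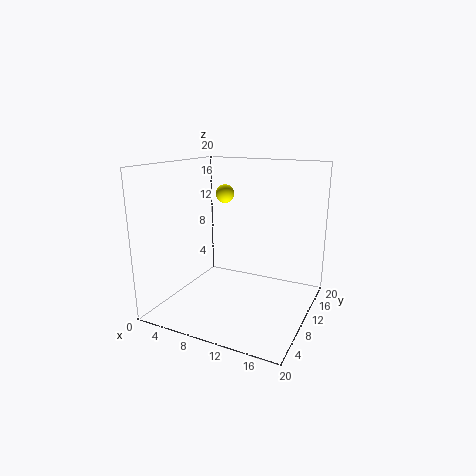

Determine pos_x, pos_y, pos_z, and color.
pos_x = 4; pos_y = 17.5; pos_z = 14.5; color = 'yellow'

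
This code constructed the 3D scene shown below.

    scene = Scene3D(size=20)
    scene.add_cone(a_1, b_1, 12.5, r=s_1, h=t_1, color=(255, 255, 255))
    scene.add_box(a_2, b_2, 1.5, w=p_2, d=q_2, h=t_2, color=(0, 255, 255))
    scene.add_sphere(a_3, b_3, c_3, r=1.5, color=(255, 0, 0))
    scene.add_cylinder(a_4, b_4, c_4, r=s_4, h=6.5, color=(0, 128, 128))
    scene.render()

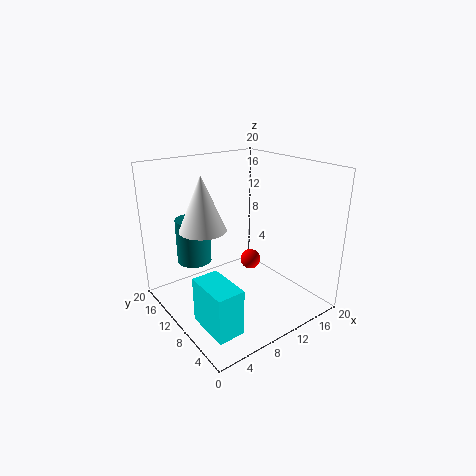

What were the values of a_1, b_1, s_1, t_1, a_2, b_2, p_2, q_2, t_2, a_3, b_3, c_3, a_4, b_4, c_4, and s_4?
a_1 = 4.5
b_1 = 10
s_1 = 3
t_1 = 7
a_2 = 1.5
b_2 = 2
p_2 = 3.5
q_2 = 6
t_2 = 6
a_3 = 13.5
b_3 = 11.5
c_3 = 5
a_4 = 6
b_4 = 15.5
c_4 = 5.5
s_4 = 2.5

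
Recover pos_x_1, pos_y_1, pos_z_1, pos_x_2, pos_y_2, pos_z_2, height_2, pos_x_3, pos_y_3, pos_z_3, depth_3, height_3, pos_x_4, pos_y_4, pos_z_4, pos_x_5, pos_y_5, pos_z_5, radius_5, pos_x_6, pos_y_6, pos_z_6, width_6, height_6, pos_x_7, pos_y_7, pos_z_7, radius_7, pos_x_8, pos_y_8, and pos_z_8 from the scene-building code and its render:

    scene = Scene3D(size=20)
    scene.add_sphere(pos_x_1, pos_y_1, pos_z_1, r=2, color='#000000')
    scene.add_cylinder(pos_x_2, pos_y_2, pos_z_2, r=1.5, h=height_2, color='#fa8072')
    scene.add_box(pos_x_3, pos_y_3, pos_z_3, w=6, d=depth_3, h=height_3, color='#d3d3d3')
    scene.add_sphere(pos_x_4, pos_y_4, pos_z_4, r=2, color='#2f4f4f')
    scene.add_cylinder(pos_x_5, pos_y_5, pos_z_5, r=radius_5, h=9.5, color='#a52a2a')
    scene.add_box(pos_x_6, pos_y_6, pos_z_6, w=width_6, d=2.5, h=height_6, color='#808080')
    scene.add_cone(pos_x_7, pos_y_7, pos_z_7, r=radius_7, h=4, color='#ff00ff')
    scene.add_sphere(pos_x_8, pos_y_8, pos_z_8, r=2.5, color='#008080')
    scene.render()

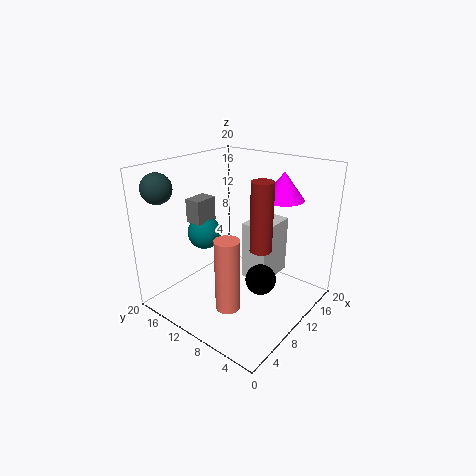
pos_x_1 = 8.5; pos_y_1 = 5; pos_z_1 = 6; pos_x_2 = 3; pos_y_2 = 6; pos_z_2 = 4.5; height_2 = 9; pos_x_3 = 11.5; pos_y_3 = 6.5; pos_z_3 = 3; depth_3 = 4; height_3 = 8.5; pos_x_4 = 2.5; pos_y_4 = 17; pos_z_4 = 17.5; pos_x_5 = 10.5; pos_y_5 = 6.5; pos_z_5 = 9; radius_5 = 1.5; pos_x_6 = 8; pos_y_6 = 15.5; pos_z_6 = 11; width_6 = 3.5; height_6 = 3.5; pos_x_7 = 16.5; pos_y_7 = 7; pos_z_7 = 14.5; radius_7 = 3; pos_x_8 = 10; pos_y_8 = 16.5; pos_z_8 = 9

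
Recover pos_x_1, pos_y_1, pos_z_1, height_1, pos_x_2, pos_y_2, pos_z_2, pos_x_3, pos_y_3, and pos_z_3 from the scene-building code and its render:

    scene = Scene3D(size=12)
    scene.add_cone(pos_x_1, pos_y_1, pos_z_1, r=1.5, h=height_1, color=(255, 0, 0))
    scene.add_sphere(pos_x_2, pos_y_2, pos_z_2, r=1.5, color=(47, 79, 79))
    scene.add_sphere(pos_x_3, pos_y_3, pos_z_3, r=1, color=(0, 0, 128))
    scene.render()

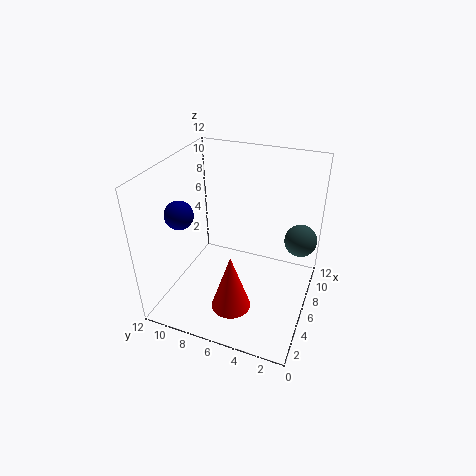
pos_x_1 = 2; pos_y_1 = 5; pos_z_1 = 2.5; height_1 = 4.5; pos_x_2 = 10.5; pos_y_2 = 1.5; pos_z_2 = 4; pos_x_3 = 1.5; pos_y_3 = 8.5; pos_z_3 = 10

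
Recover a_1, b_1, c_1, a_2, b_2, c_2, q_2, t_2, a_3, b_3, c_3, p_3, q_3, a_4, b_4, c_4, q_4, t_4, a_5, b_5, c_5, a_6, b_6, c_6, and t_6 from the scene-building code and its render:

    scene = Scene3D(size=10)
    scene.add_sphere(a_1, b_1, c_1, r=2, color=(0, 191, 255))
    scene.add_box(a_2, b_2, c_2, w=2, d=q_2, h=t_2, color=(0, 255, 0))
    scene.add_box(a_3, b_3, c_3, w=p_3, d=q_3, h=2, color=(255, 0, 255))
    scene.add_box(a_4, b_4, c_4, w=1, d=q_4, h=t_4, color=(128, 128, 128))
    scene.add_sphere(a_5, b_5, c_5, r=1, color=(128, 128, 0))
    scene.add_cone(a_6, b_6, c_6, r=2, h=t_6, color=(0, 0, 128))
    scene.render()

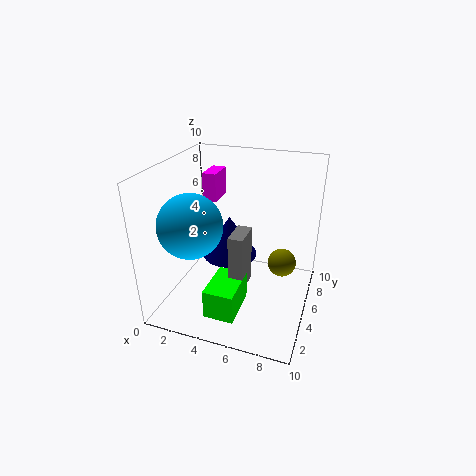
a_1 = 3, b_1 = 2, c_1 = 7, a_2 = 4, b_2 = 1, c_2 = 1, q_2 = 3, t_2 = 2, a_3 = 2, b_3 = 6, c_3 = 7, p_3 = 1, q_3 = 2, a_4 = 5, b_4 = 3, c_4 = 2, q_4 = 2, t_4 = 4, a_5 = 8, b_5 = 6, c_5 = 3, a_6 = 4, b_6 = 6, c_6 = 3, t_6 = 3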